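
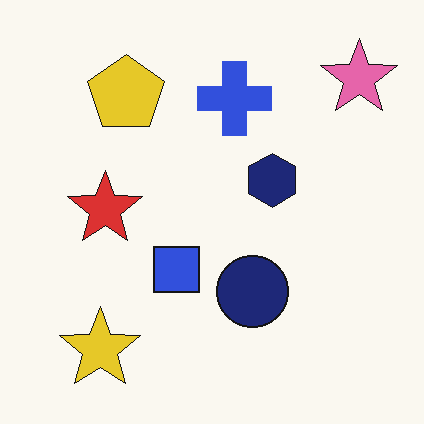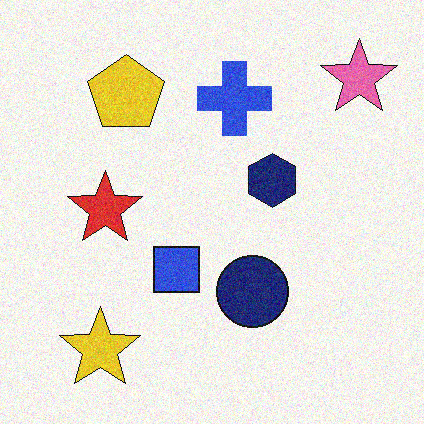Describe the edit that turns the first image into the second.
Degraded with visible gaussian noise.

Random speckle covers the whole image, including the flat background.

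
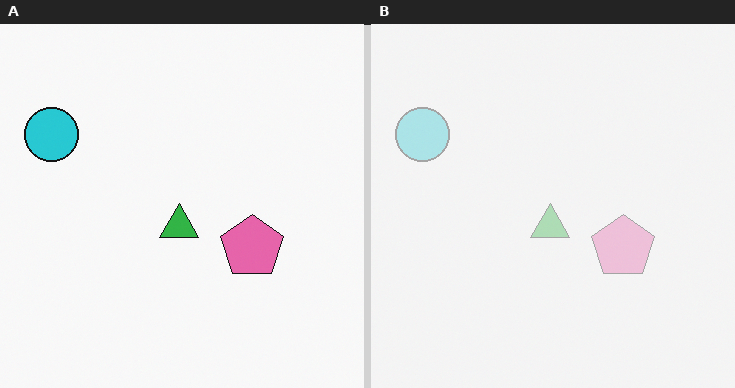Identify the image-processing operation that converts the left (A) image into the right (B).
The transformation is: washed out (contrast reduced).

Tones are pushed toward mid-grey across the whole image — a global contrast change.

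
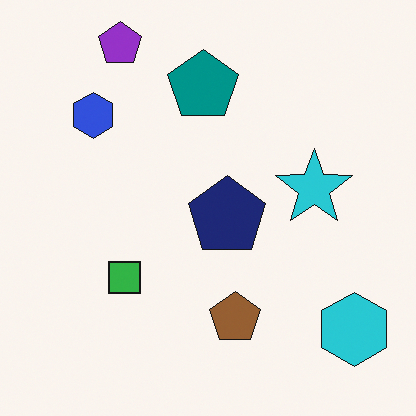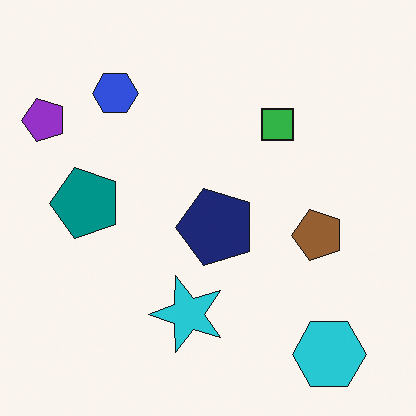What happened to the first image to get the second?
This is the original image transposed (reflected across the top-left ↔ bottom-right diagonal).

Shapes have swapped their row and column positions — what was in the top-right is now in the bottom-left — a diagonal reflection.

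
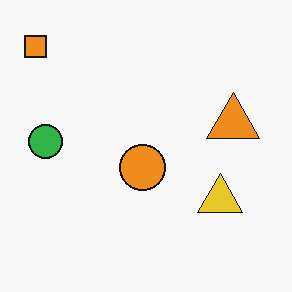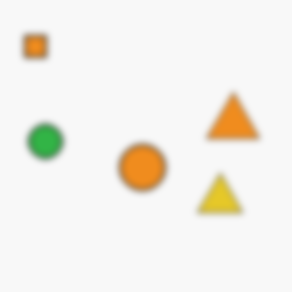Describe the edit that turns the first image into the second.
It was noticeably gaussian-blurred.

Shape edges and outlines are uniformly softened across the whole image.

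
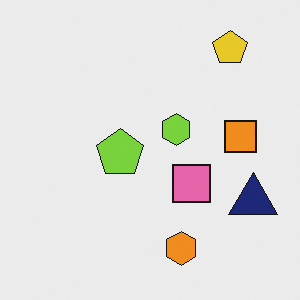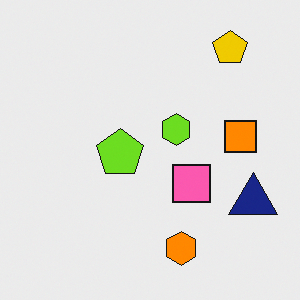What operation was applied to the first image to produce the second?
The second image is the first slightly oversaturated.

All colors are more vivid — a global saturation change.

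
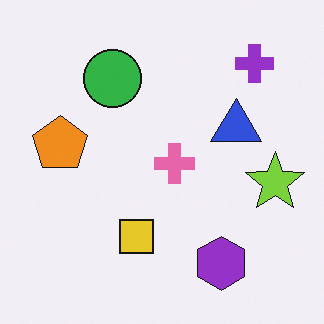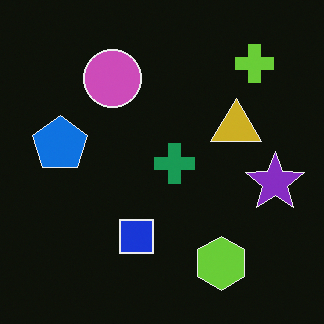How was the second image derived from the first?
It was color-inverted (negative).

The light background has become dark and every shape's color is its complement — a photographic negative.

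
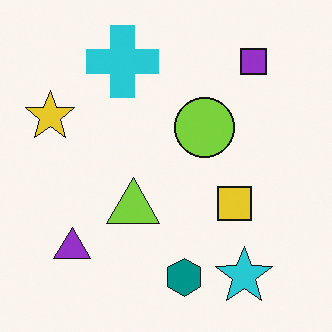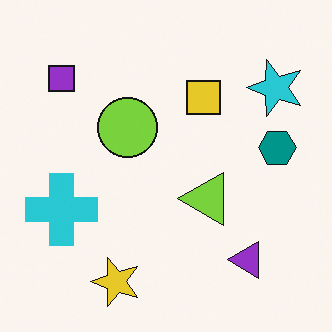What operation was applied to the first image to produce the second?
It was rotated 90° counter-clockwise.

The purple square sits in the top-right of the first image and the top-left of the second — consistent with a whole-image 90° counter-clockwise rotation.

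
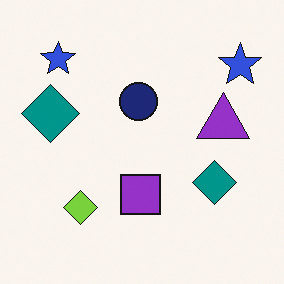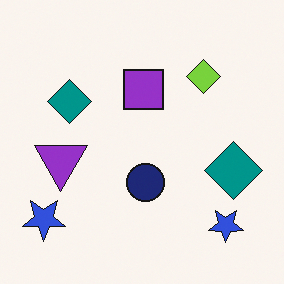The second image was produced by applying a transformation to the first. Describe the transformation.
The image was rotated 180°.

The lime diamond sits in the bottom-left of the first image and the top-right of the second — consistent with a whole-image 180° rotation.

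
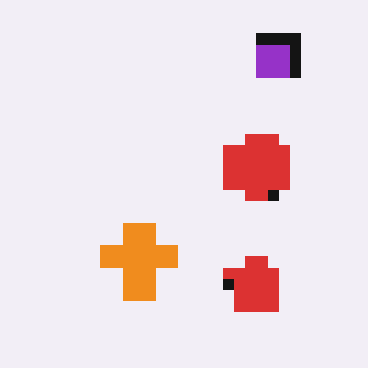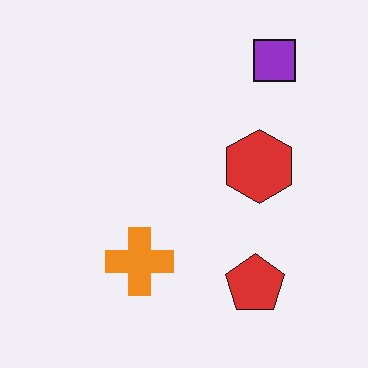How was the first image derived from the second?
The image was heavily pixelated into large blocks.

Shapes are reduced to large square blocks; fine edges and outlines are lost — a downscale-then-upscale (mosaic) effect.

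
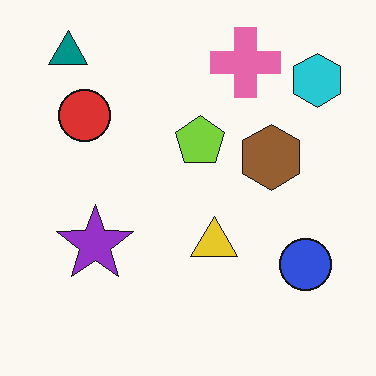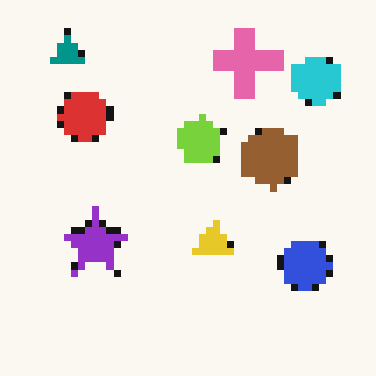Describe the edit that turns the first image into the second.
It was pixelated into visible square blocks.

Shapes are reduced to large square blocks; fine edges and outlines are lost — a downscale-then-upscale (mosaic) effect.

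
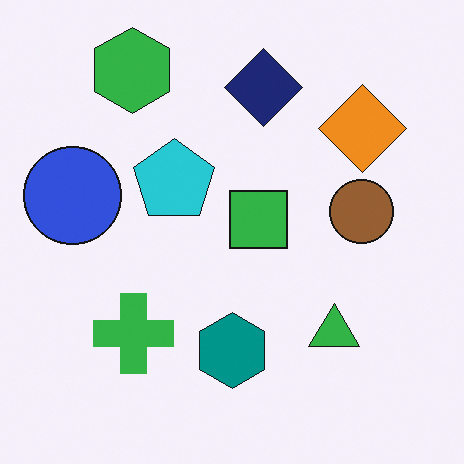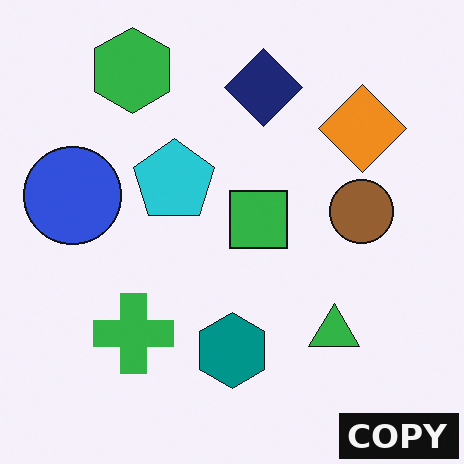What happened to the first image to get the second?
The image was watermarked with the text "COPY" in the lower-right corner.

A dark label reading "COPY" appears in the lower-right corner.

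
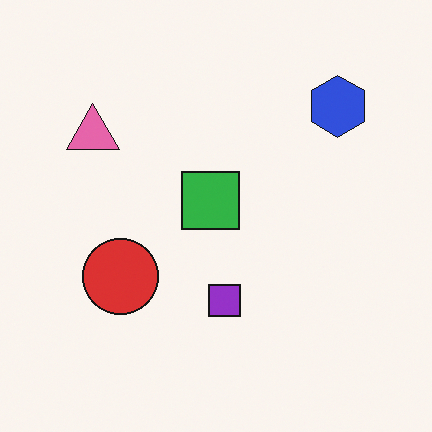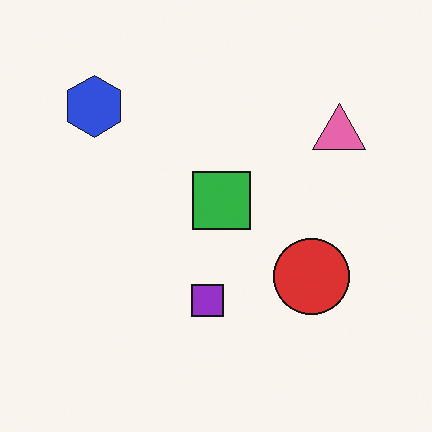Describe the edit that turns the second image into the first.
Flipped horizontally (left ↔ right).

The pink triangle is in the top-right of the second image and the top-left of the first — shapes on opposite sides of the vertical midline have swapped in a mirror flip.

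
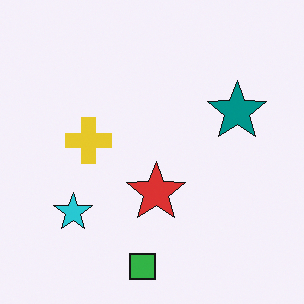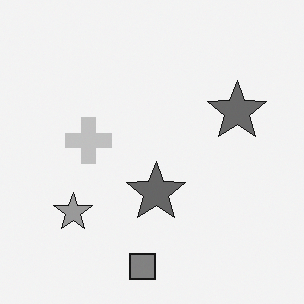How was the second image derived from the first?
The image was converted to grayscale.

All color is removed — every shape is now a shade of grey.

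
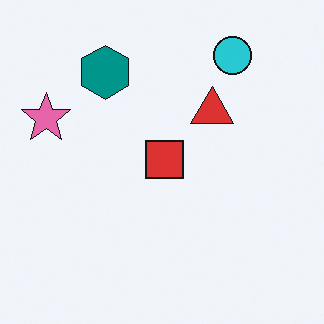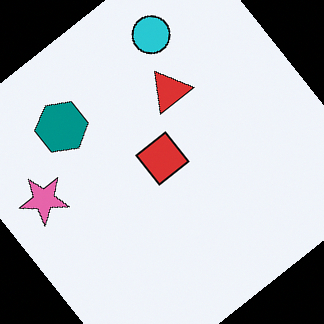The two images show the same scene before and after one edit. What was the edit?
The transformation is: rotated counter-clockwise by a large amount — several tens of degrees.

Every shape is tilted by the same angle and the image corners show triangular fill wedges — a whole-image rotation by a non-right angle.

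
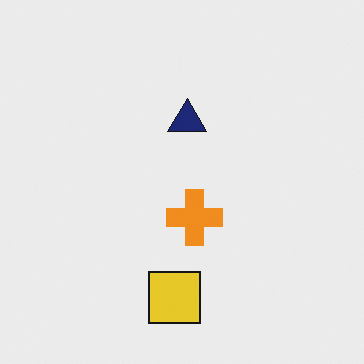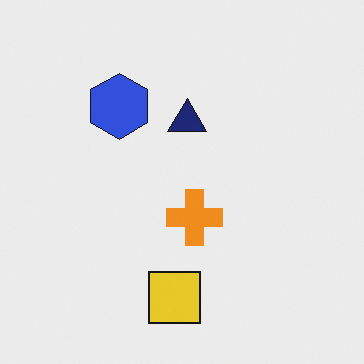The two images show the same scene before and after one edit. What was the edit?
It was overlaid with an additional blue hexagon.

A blue hexagon appears in the second image that is absent from the first.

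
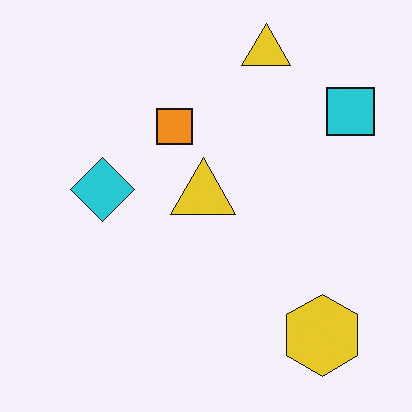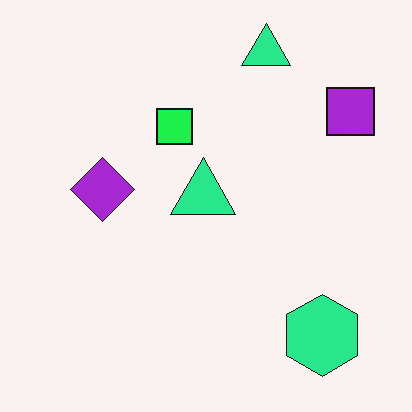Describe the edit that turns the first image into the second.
The transformation is: hue-shifted through roughly a third of the color wheel.

Every shape's color has rotated by the same amount around the hue wheel — a uniform hue shift.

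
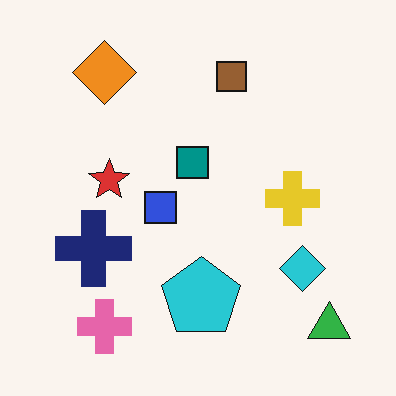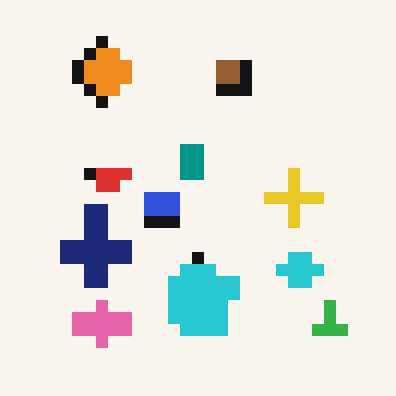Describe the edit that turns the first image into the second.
It was heavily pixelated into large blocks.

Shapes are reduced to large square blocks; fine edges and outlines are lost — a downscale-then-upscale (mosaic) effect.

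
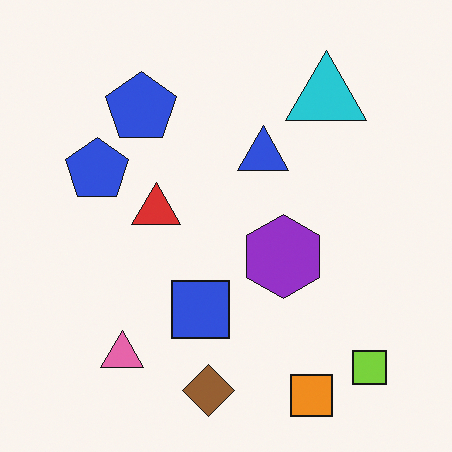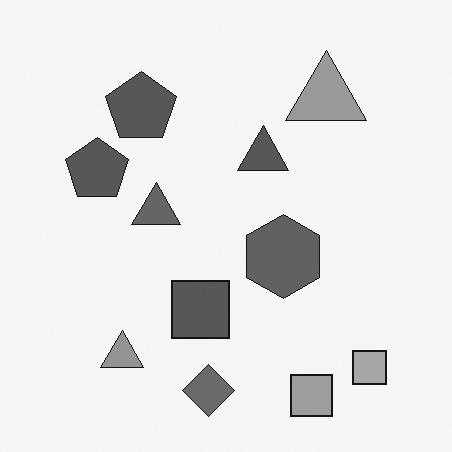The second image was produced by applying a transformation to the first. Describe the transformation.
The transformation is: converted to grayscale.

All color is removed — every shape is now a shade of grey.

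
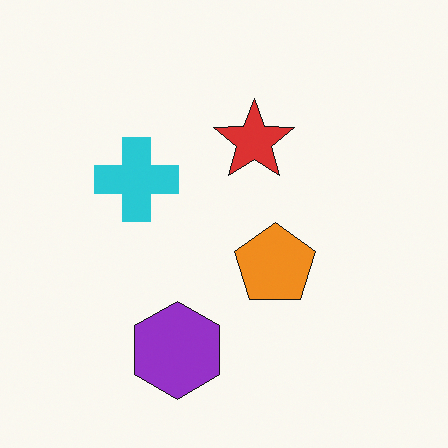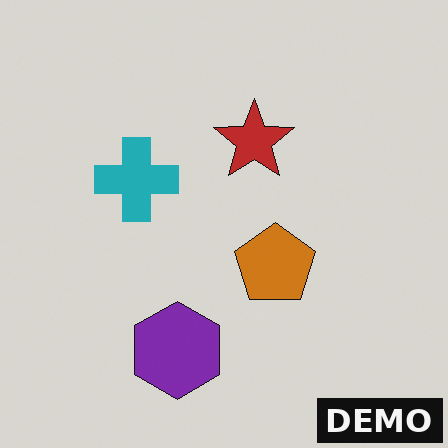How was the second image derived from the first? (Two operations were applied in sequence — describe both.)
The image was slightly darkened, then watermarked with the text "DEMO" in the lower-right corner.

Every pixel — background and shapes alike — is uniformly darkened. A dark label reading "DEMO" appears in the lower-right corner.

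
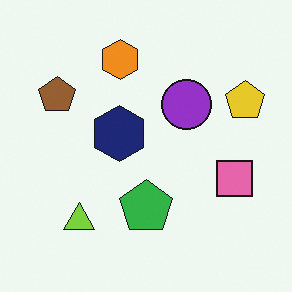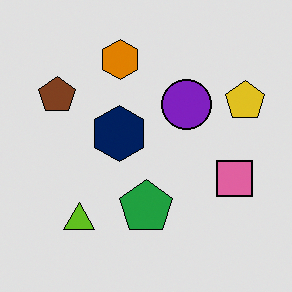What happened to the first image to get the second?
It was posterized to a reduced palette.

Each flat color has snapped to a coarser quantized level — most visibly, the near-white background has dropped to a flat grey.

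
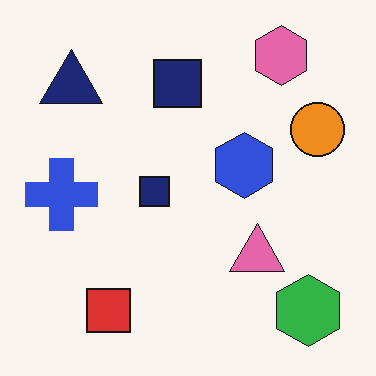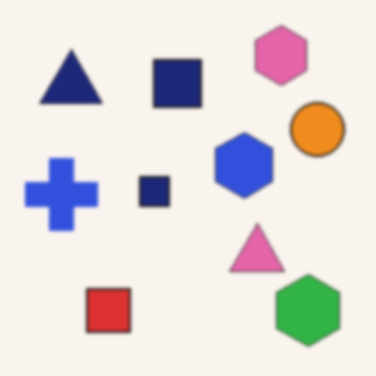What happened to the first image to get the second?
Given a subtle gaussian blur.

Shape edges and outlines are uniformly softened across the whole image.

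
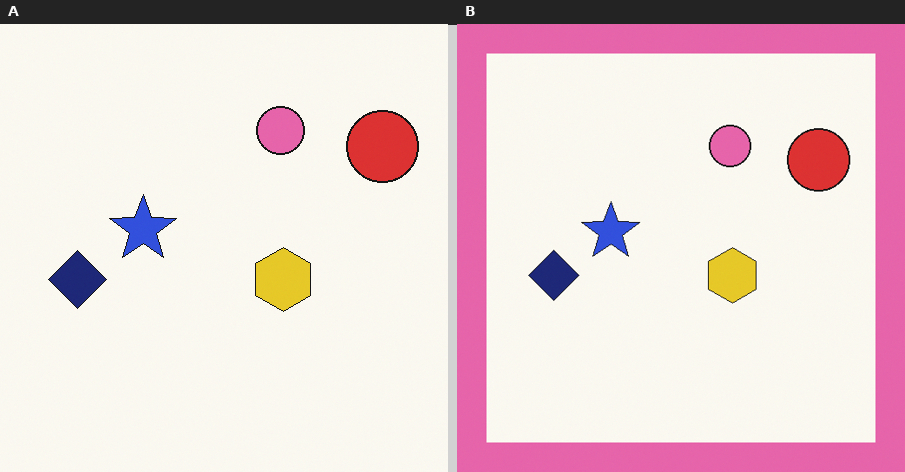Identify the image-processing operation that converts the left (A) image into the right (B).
Framed with a pink border.

A solid pink frame runs around the edge of the right (B) image, with the content slightly shrunk inside it.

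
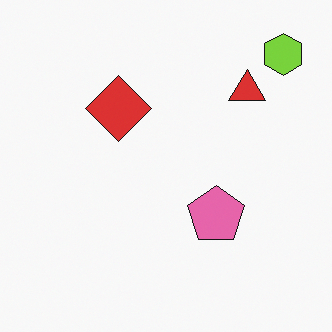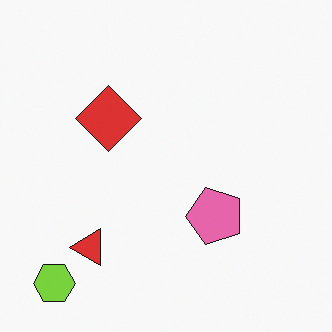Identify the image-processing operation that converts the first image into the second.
It was transposed (reflected across the top-left ↔ bottom-right diagonal).

Shapes have swapped their row and column positions — what was in the top-right is now in the bottom-left — a diagonal reflection.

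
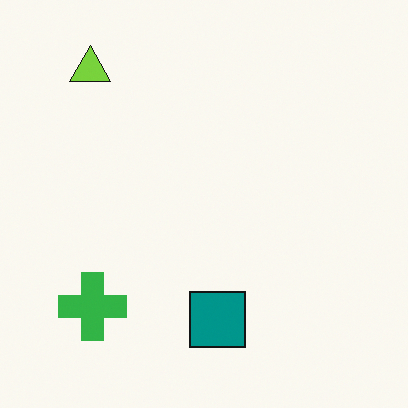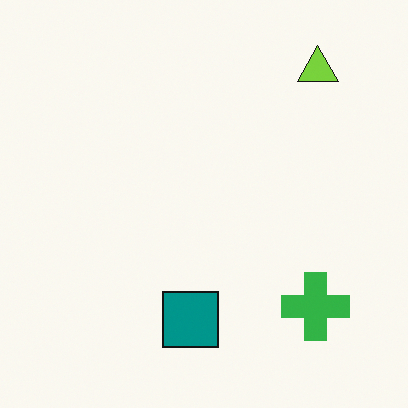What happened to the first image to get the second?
Flipped horizontally (left ↔ right).

The lime triangle is in the top-left of the first image and the top-right of the second — shapes on opposite sides of the vertical midline have swapped in a mirror flip.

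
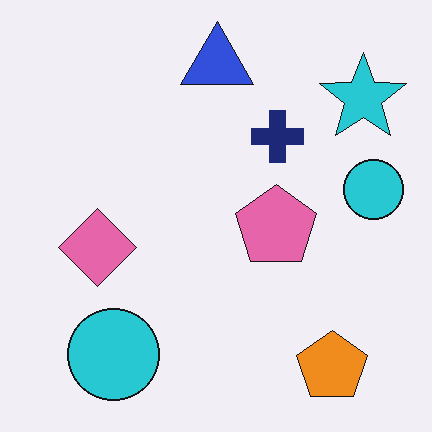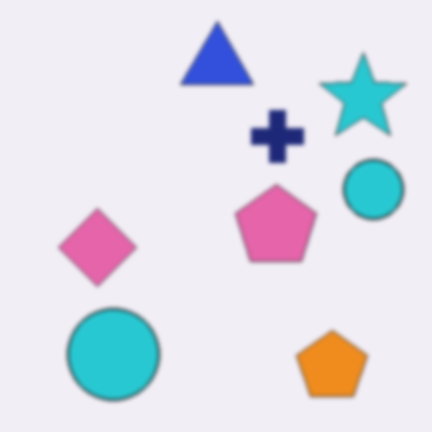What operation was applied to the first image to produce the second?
This is the original image lightly blurred.

Shape edges and outlines are uniformly softened across the whole image.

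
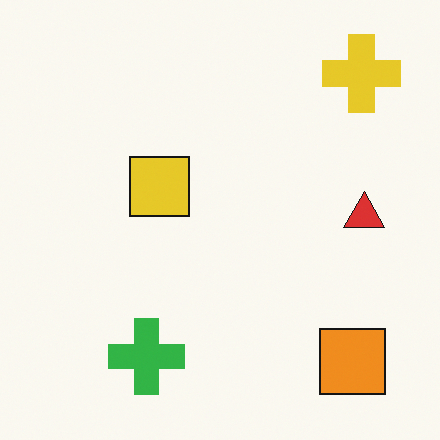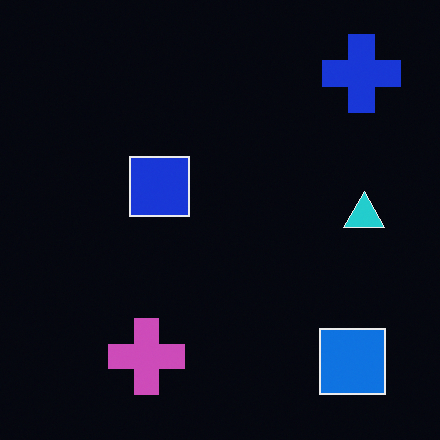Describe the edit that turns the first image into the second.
It was color-inverted (negative).

The light background has become dark and every shape's color is its complement — a photographic negative.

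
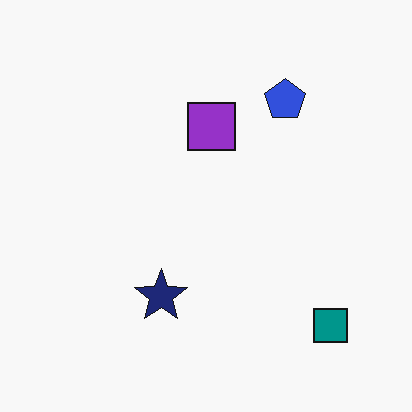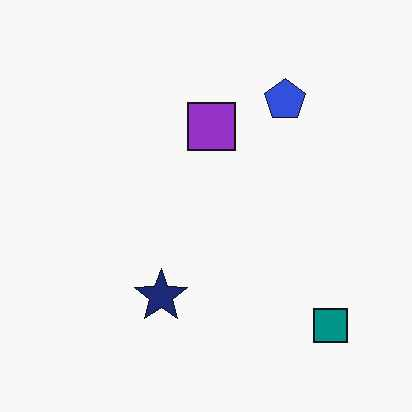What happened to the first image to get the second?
JPEG-compressed with visible artifacts.

Blocky 8×8 compression artifacts appear around shape edges and the flat background shows ringing — characteristic JPEG degradation.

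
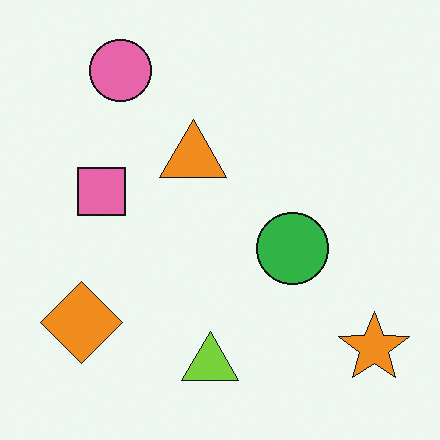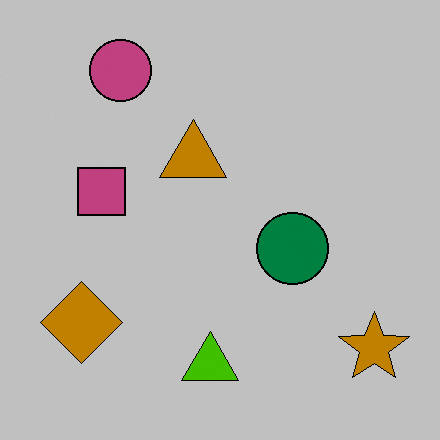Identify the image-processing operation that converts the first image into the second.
The image was heavily posterized to just a handful of flat colors.

Each flat color has snapped to a coarser quantized level — most visibly, the near-white background has dropped to a flat grey.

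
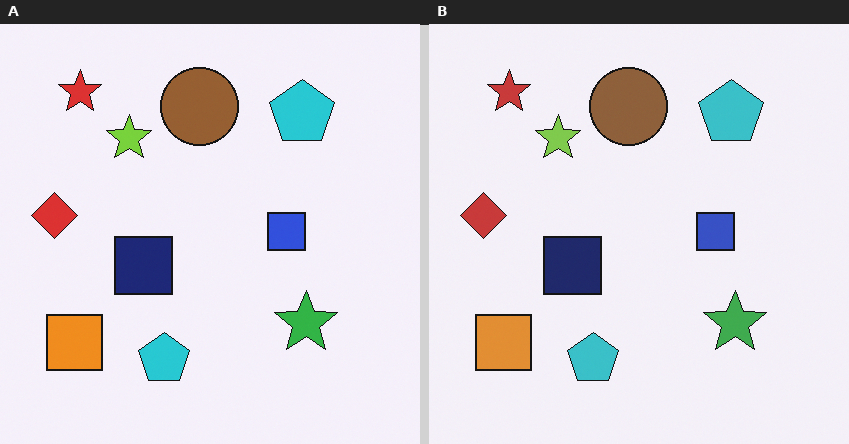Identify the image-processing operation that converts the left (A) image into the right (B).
Slightly desaturated.

All colors are more muted and greyish — a global saturation change.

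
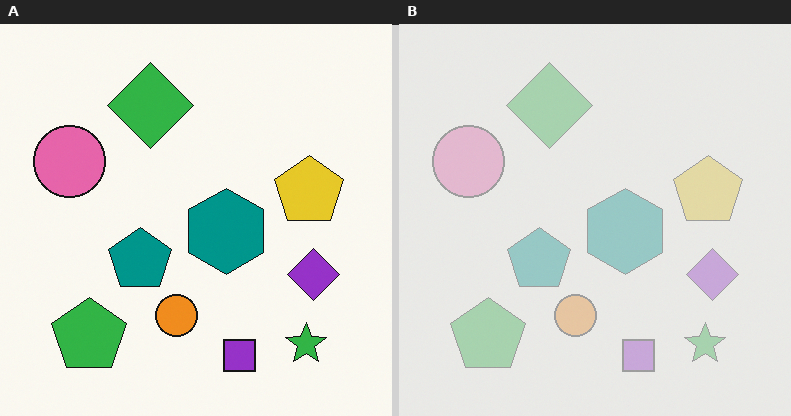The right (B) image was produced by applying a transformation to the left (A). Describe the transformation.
Given much lower contrast.

Tones are pushed toward mid-grey across the whole image — a global contrast change.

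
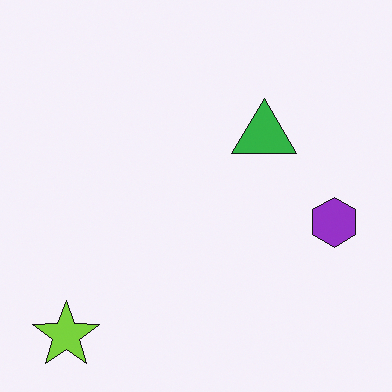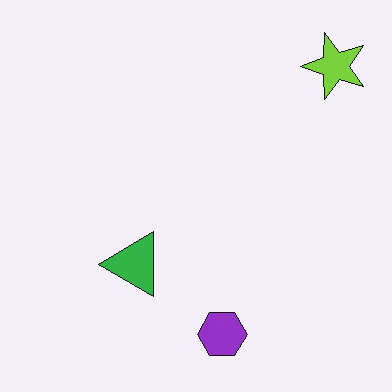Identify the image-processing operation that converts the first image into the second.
Transposed (reflected across the top-left ↔ bottom-right diagonal).

Shapes have swapped their row and column positions — what was in the top-right is now in the bottom-left — a diagonal reflection.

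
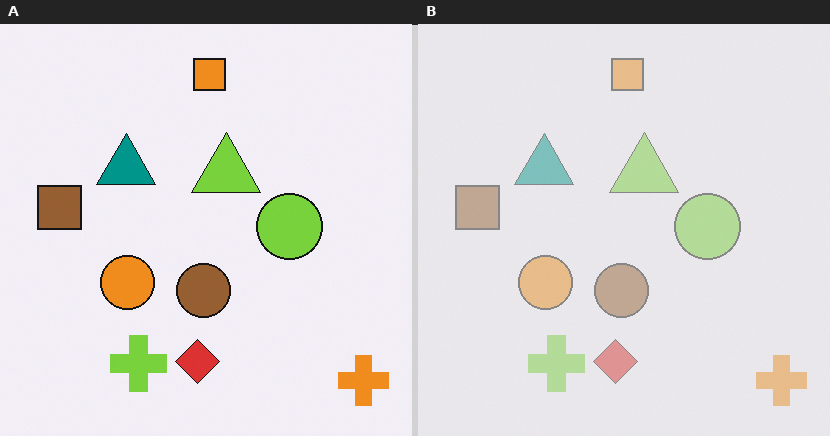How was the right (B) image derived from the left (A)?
The right (B) image is the left (A) washed out (contrast reduced).

Tones are pushed toward mid-grey across the whole image — a global contrast change.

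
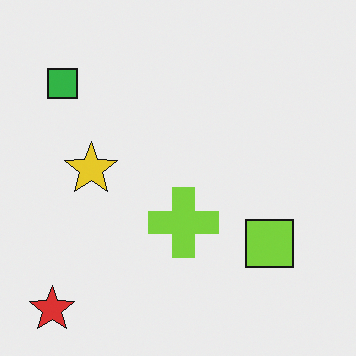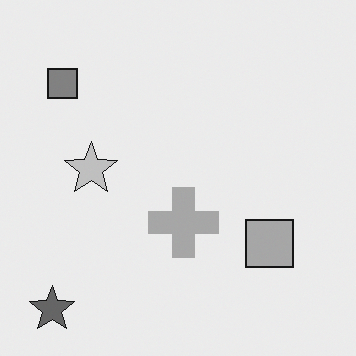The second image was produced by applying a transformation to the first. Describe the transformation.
It was converted to grayscale.

All color is removed — every shape is now a shade of grey.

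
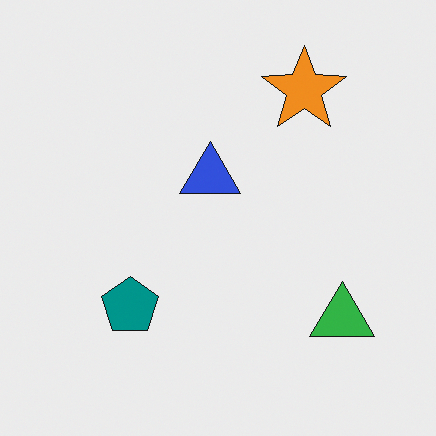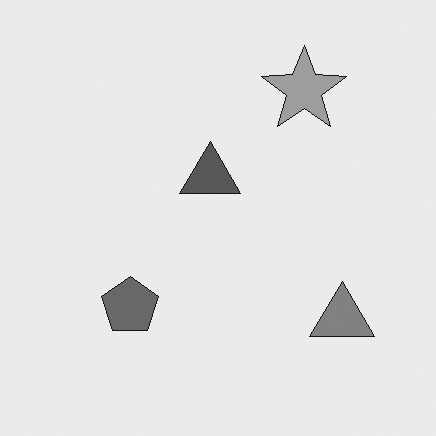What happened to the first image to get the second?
It was converted to grayscale.

All color is removed — every shape is now a shade of grey.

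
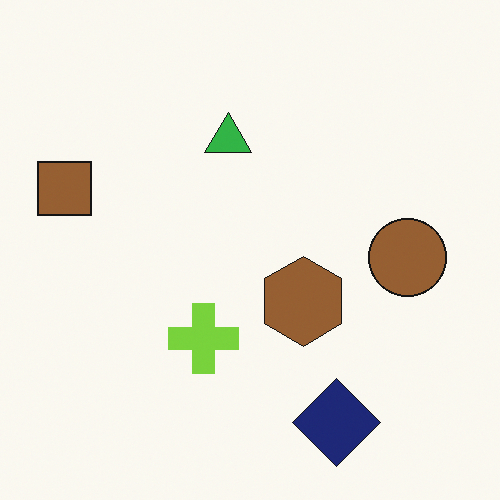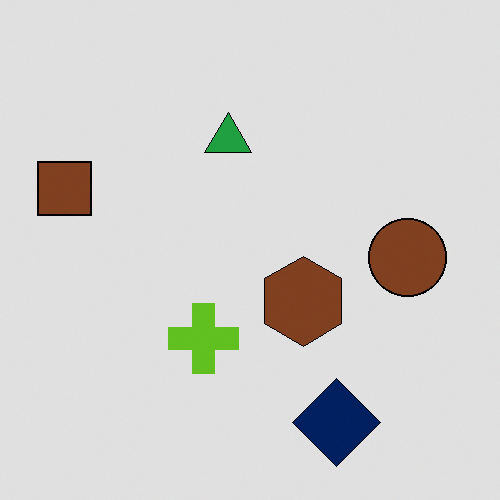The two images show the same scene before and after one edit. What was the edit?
This is the original image posterized to a reduced palette.

Each flat color has snapped to a coarser quantized level — most visibly, the near-white background has dropped to a flat grey.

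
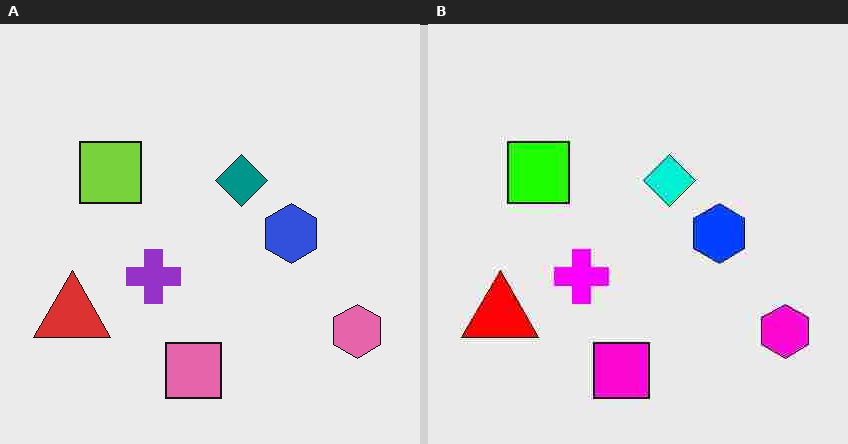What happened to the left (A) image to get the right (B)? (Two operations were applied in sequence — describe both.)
The right (B) image is the left (A) made much more vivid (saturation change), then heavily JPEG-compressed with obvious blocking artifacts.

All colors are more vivid — a global saturation change. Blocky 8×8 compression artifacts appear around shape edges and the flat background shows ringing — characteristic JPEG degradation.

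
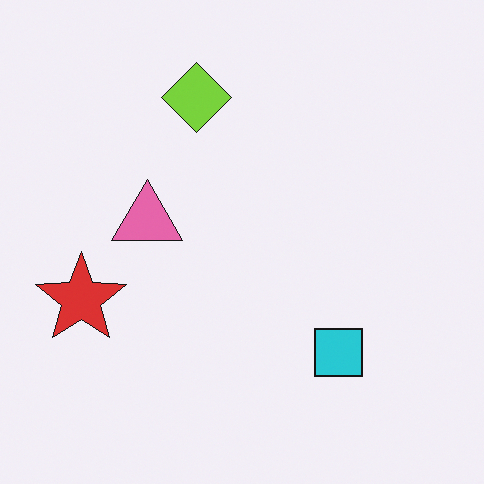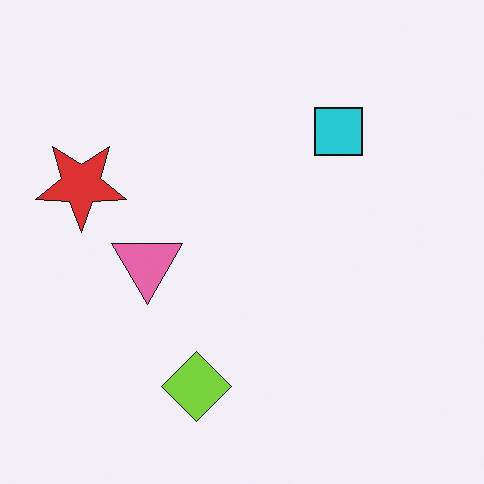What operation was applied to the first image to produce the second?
This is the original image flipped vertically (top ↔ bottom).

The lime diamond is in the top of the first image and the bottom of the second — shapes on opposite sides of the horizontal midline have swapped in a mirror flip.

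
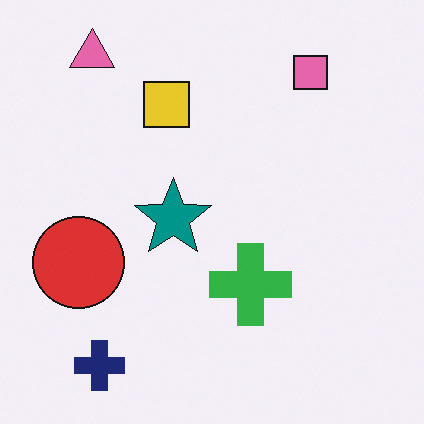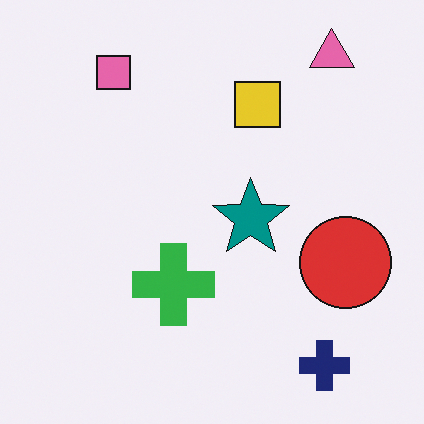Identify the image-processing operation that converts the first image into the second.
The transformation is: flipped horizontally (left ↔ right).

The red circle is in the left of the first image and the right of the second — shapes on opposite sides of the vertical midline have swapped in a mirror flip.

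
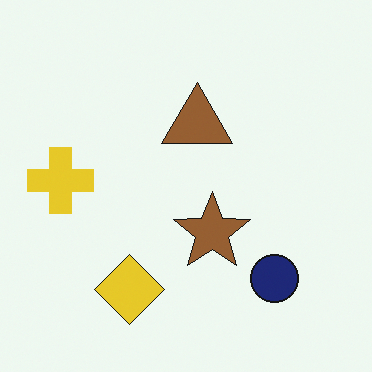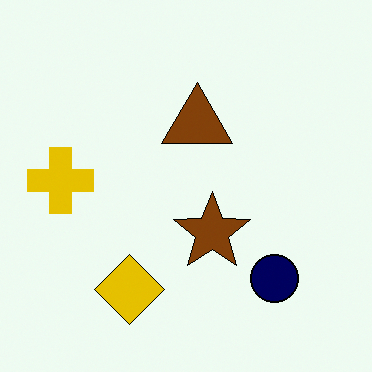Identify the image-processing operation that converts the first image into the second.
This is the original image given slightly increased contrast.

Tones are pushed away from mid-grey across the whole image — a global contrast change.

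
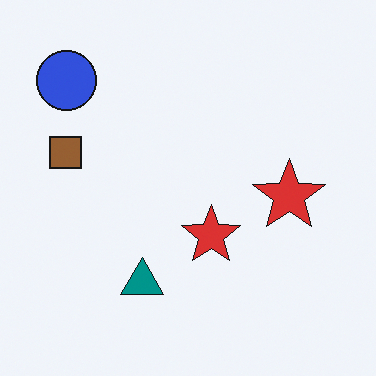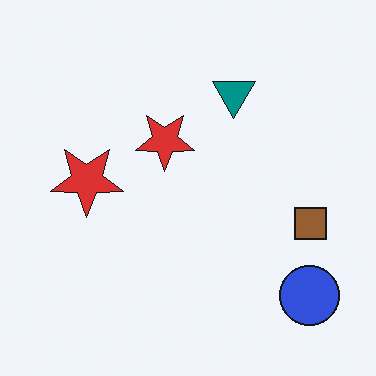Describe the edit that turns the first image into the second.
Rotated 180°.

The blue circle sits in the top-left of the first image and the bottom-right of the second — consistent with a whole-image 180° rotation.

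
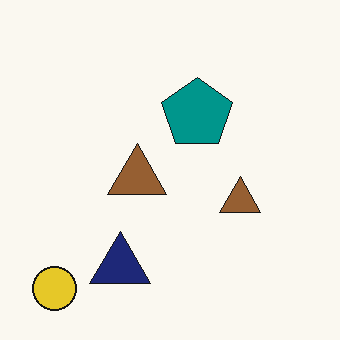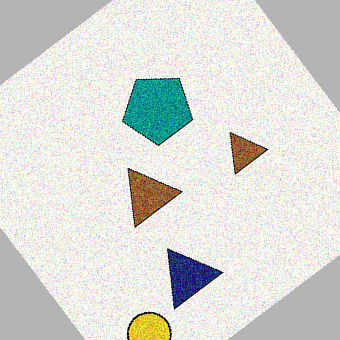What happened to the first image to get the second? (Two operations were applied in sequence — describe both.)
The second image is the first degraded with visible gaussian noise, then rotated counter-clockwise by a large amount — several tens of degrees.

Random speckle covers the whole image, including the flat background. Every shape is tilted by the same angle and the image corners show triangular fill wedges — a whole-image rotation by a non-right angle.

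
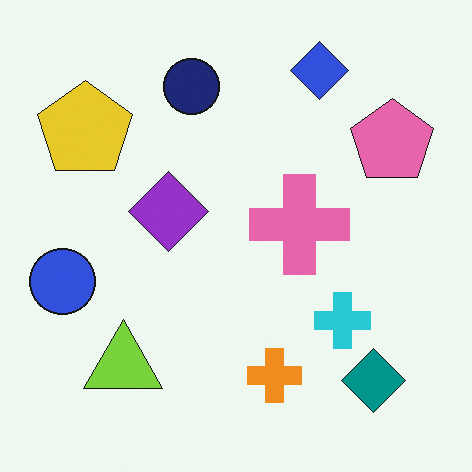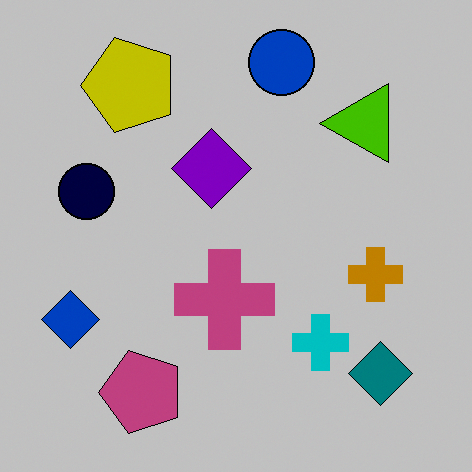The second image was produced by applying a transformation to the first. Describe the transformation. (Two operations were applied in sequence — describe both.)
Heavily posterized to just a handful of flat colors, then transposed (reflected across the top-left ↔ bottom-right diagonal).

Each flat color has snapped to a coarser quantized level — most visibly, the near-white background has dropped to a flat grey. Shapes have swapped their row and column positions — what was in the top-right is now in the bottom-left — a diagonal reflection.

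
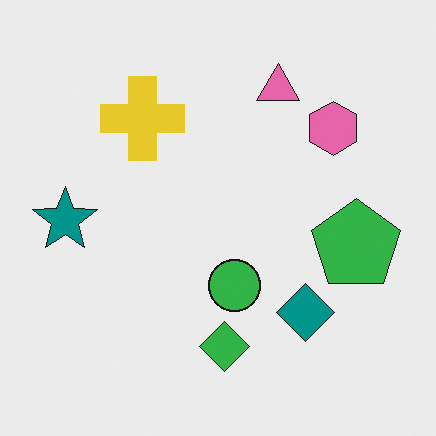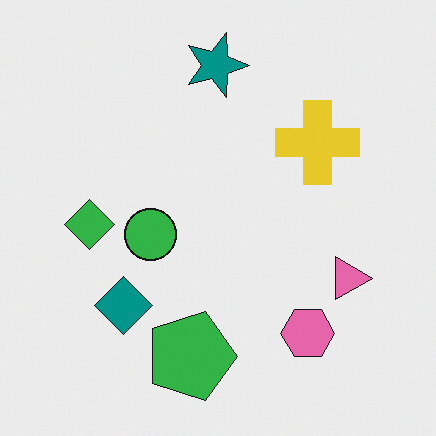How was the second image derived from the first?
The second image is the first rotated 90° clockwise.

The teal star sits in the left of the first image and the top of the second — consistent with a whole-image 90° clockwise rotation.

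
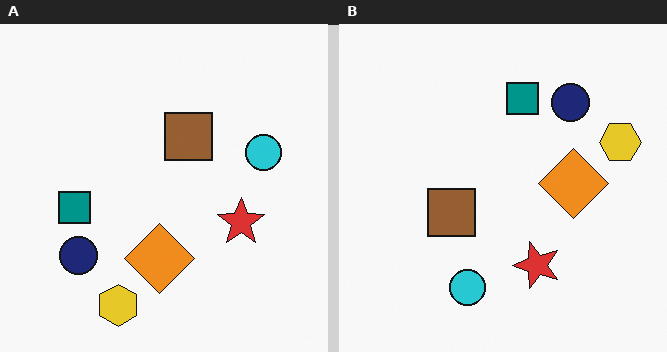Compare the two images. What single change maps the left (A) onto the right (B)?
The right (B) image is the left (A) transposed (reflected across the top-left ↔ bottom-right diagonal).

Shapes have swapped their row and column positions — what was in the top-right is now in the bottom-left — a diagonal reflection.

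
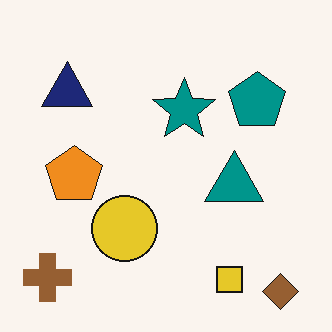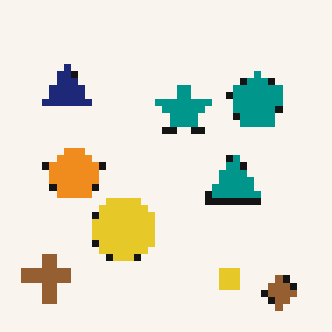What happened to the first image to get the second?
The image was pixelated into visible square blocks.

Shapes are reduced to large square blocks; fine edges and outlines are lost — a downscale-then-upscale (mosaic) effect.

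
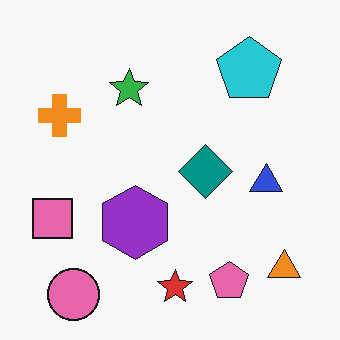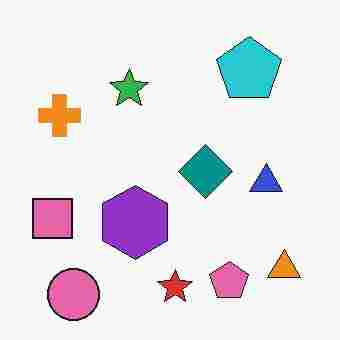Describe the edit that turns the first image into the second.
The transformation is: degraded with heavy JPEG compression.

Blocky 8×8 compression artifacts appear around shape edges and the flat background shows ringing — characteristic JPEG degradation.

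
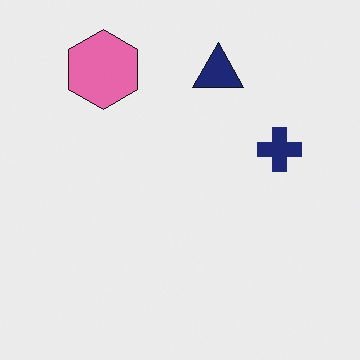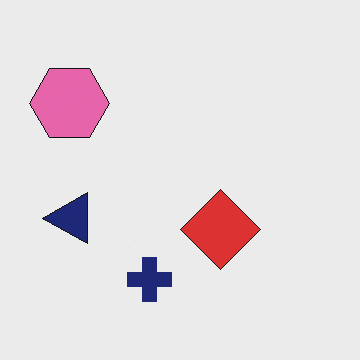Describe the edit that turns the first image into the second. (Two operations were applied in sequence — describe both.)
The image was transposed (reflected across the top-left ↔ bottom-right diagonal), then overlaid with an additional red diamond.

Shapes have swapped their row and column positions — what was in the top-right is now in the bottom-left — a diagonal reflection. A red diamond appears in the second image that is absent from the first.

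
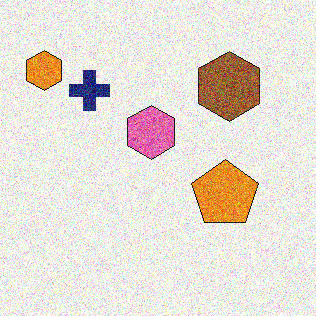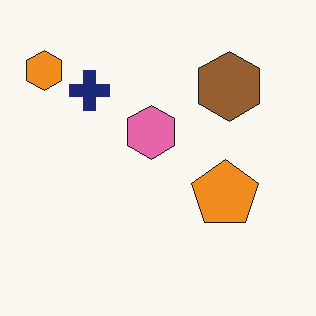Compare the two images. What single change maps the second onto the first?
The first image is the second degraded with strong gaussian noise.

Random speckle covers the whole image, including the flat background.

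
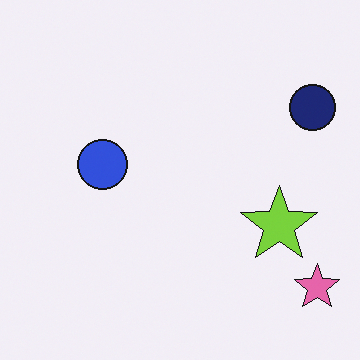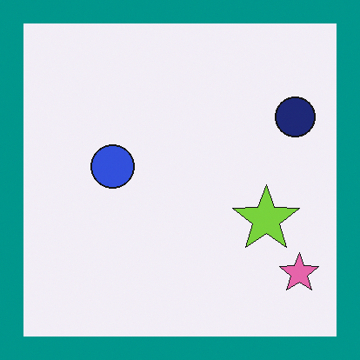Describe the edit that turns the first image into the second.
Framed with a teal border.

A solid teal frame runs around the edge of the second image, with the content slightly shrunk inside it.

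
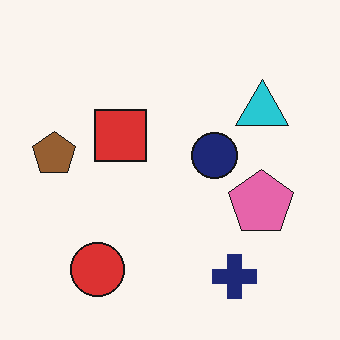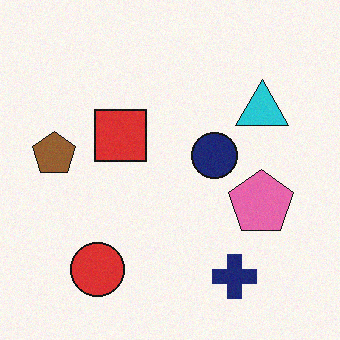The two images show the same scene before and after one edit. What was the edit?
The transformation is: degraded with light additive noise.

Random speckle covers the whole image, including the flat background.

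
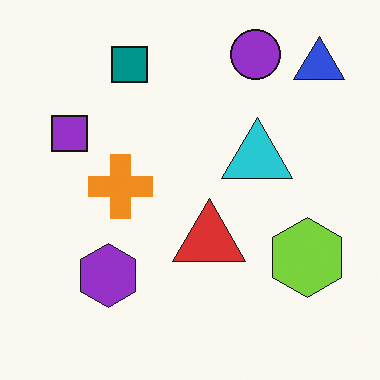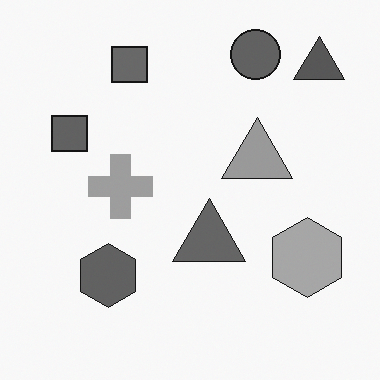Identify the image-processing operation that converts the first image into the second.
The second image is the first converted to grayscale.

All color is removed — every shape is now a shade of grey.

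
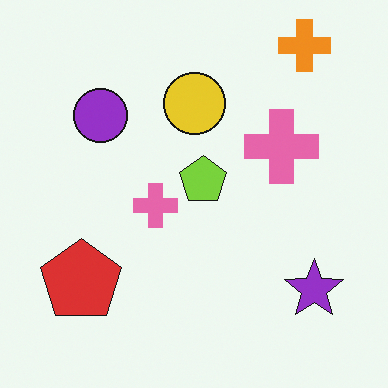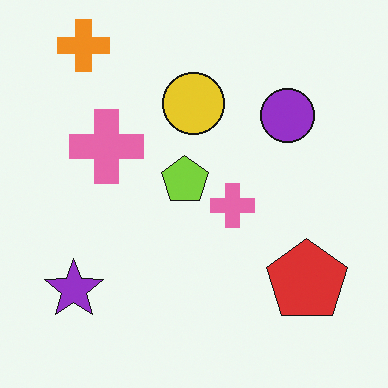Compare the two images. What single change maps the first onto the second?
Flipped horizontally (left ↔ right).

The purple star is in the bottom-right of the first image and the bottom-left of the second — shapes on opposite sides of the vertical midline have swapped in a mirror flip.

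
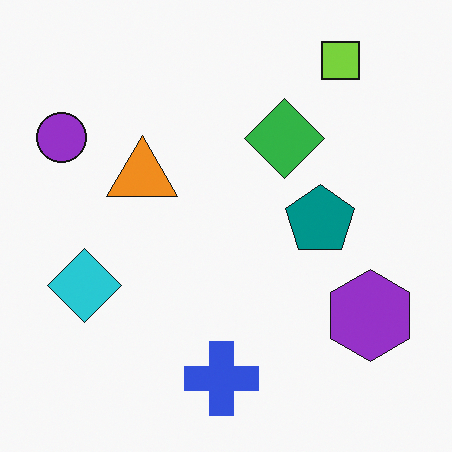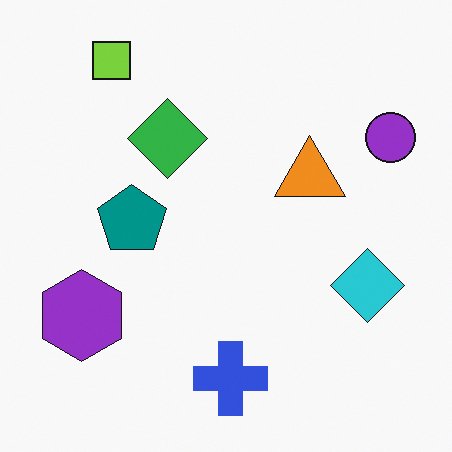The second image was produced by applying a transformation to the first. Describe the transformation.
The transformation is: flipped horizontally (left ↔ right).

The purple circle is in the top-left of the first image and the top-right of the second — shapes on opposite sides of the vertical midline have swapped in a mirror flip.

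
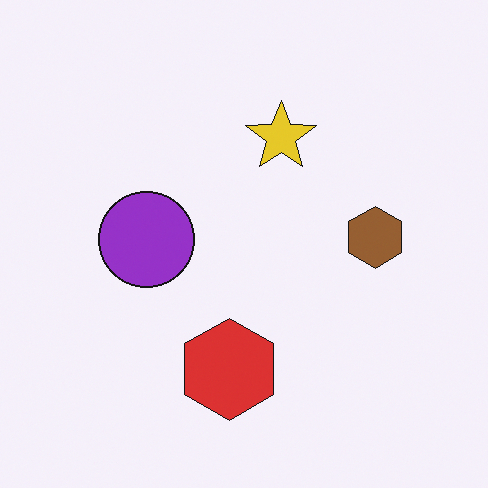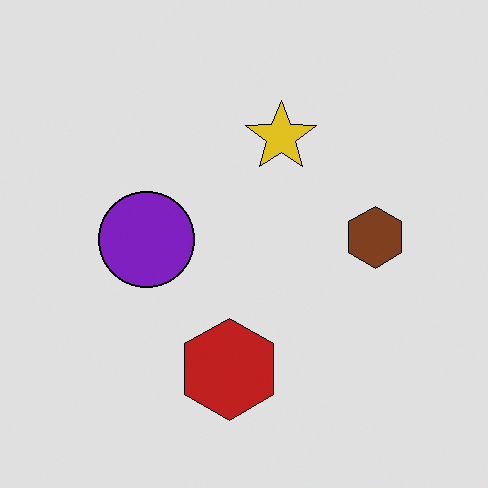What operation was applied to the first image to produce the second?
This is the original image moderately posterized.

Each flat color has snapped to a coarser quantized level — most visibly, the near-white background has dropped to a flat grey.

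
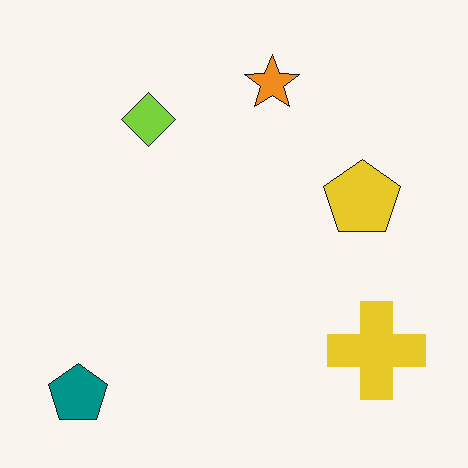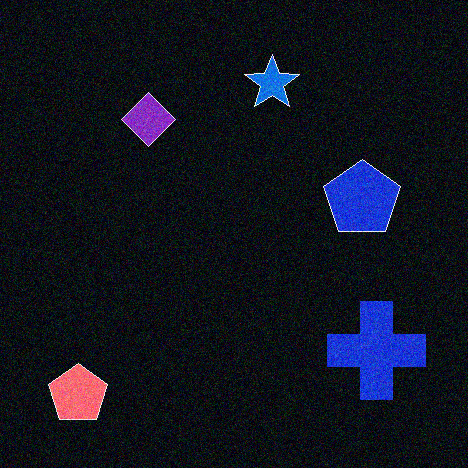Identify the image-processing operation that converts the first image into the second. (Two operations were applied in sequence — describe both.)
The image was color-inverted (negative), then degraded with moderate additive noise.

The light background has become dark and every shape's color is its complement — a photographic negative. Random speckle covers the whole image, including the flat background.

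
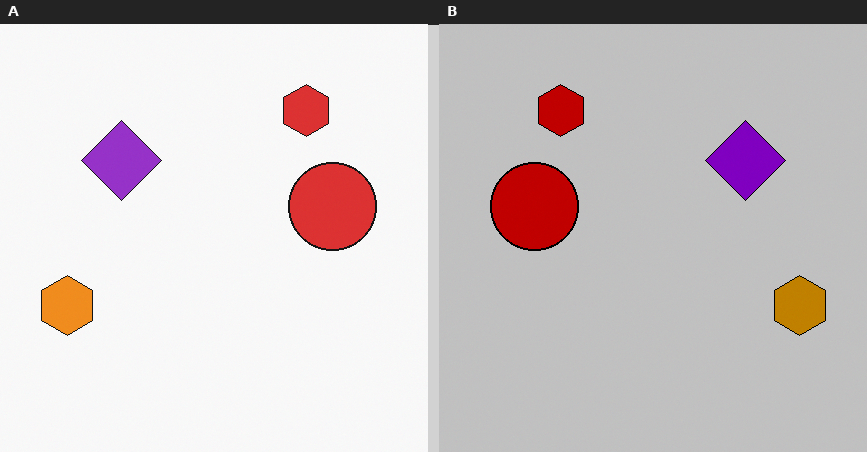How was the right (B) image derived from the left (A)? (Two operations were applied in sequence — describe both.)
It was flipped horizontally (left ↔ right), then aggressively posterized.

The orange hexagon is in the left of the left (A) image and the right of the right (B) — shapes on opposite sides of the vertical midline have swapped in a mirror flip. Each flat color has snapped to a coarser quantized level — most visibly, the near-white background has dropped to a flat grey.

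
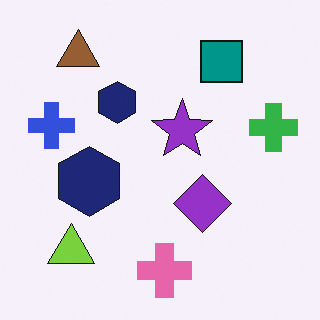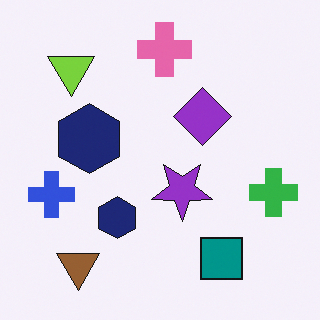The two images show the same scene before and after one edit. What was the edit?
The image was flipped vertically (top ↔ bottom).

The pink cross is in the bottom of the first image and the top of the second — shapes on opposite sides of the horizontal midline have swapped in a mirror flip.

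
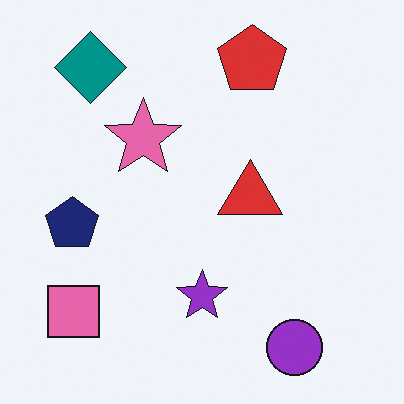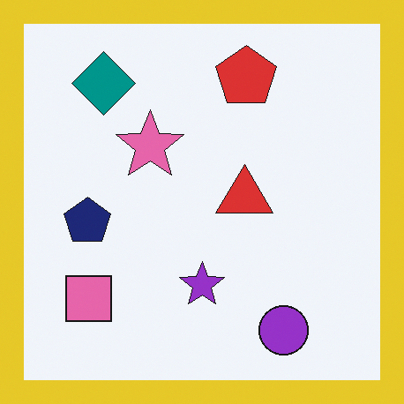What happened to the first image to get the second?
The transformation is: framed with a yellow border.

A solid yellow frame runs around the edge of the second image, with the content slightly shrunk inside it.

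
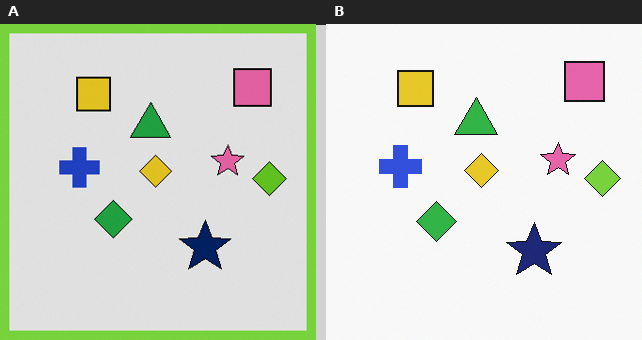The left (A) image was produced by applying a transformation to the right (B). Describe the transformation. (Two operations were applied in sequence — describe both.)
Moderately posterized, then framed with a lime border.

Each flat color has snapped to a coarser quantized level — most visibly, the near-white background has dropped to a flat grey. A solid lime frame runs around the edge of the left (A) image, with the content slightly shrunk inside it.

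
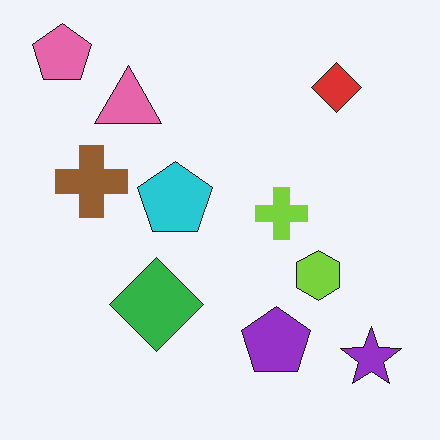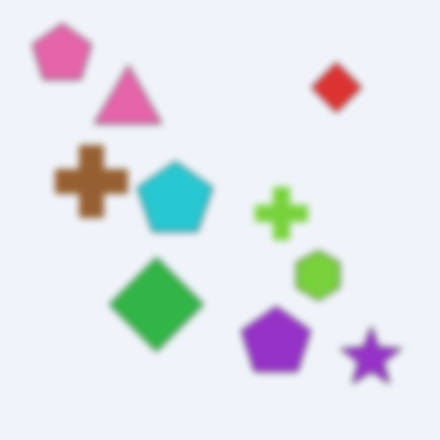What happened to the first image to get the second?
It was moderately blurred.

Shape edges and outlines are uniformly softened across the whole image.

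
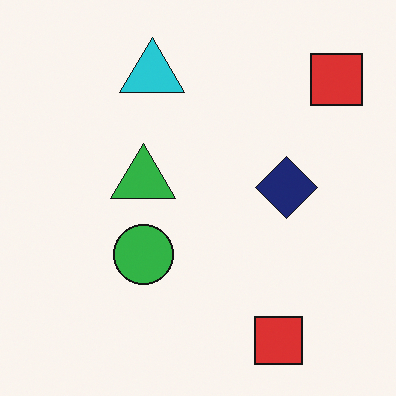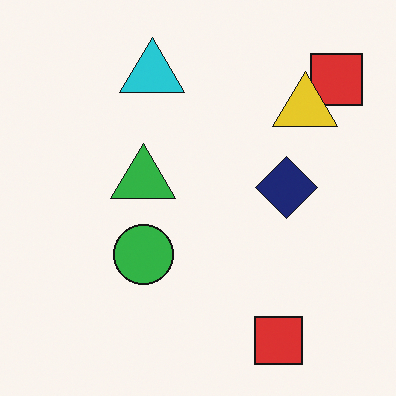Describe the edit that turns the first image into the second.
The transformation is: overlaid with an additional yellow triangle.

A yellow triangle appears in the second image that is absent from the first.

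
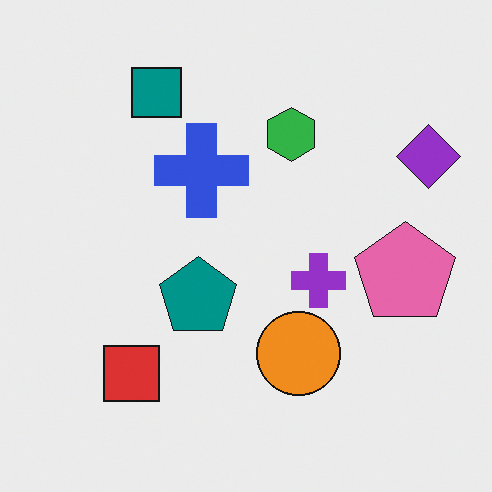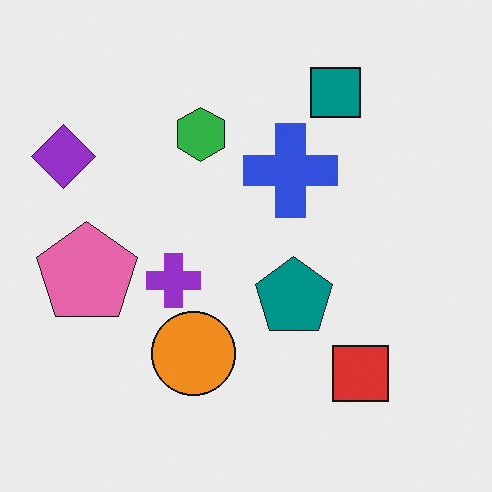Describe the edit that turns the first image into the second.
This is the original image flipped horizontally (left ↔ right).

The purple diamond is in the top-right of the first image and the top-left of the second — shapes on opposite sides of the vertical midline have swapped in a mirror flip.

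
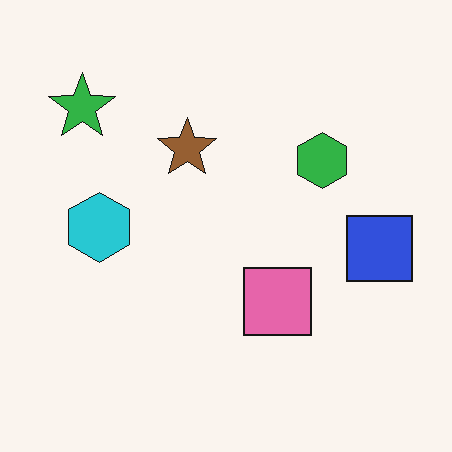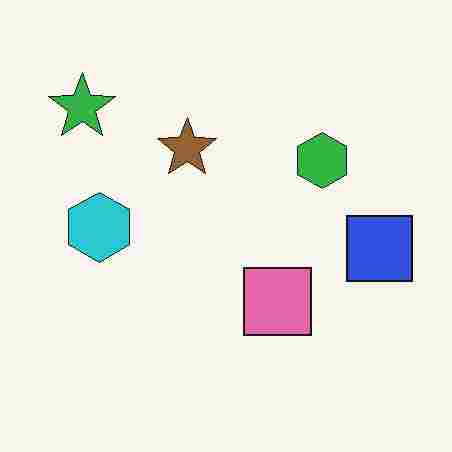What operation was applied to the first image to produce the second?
It was degraded with heavy JPEG compression.

Blocky 8×8 compression artifacts appear around shape edges and the flat background shows ringing — characteristic JPEG degradation.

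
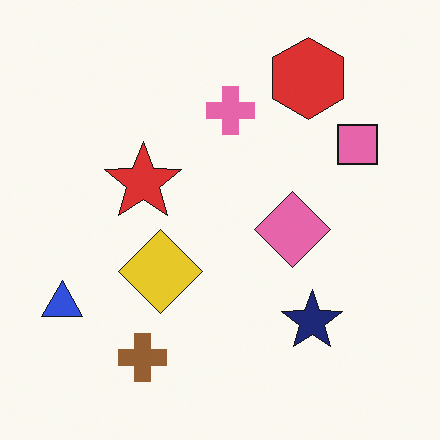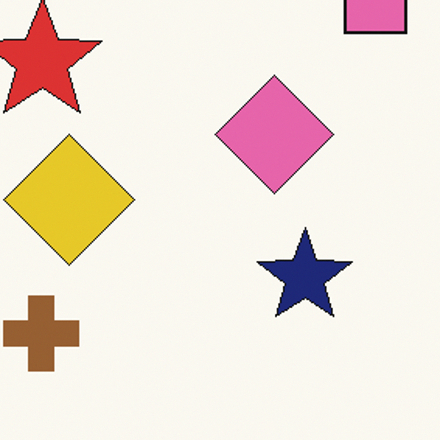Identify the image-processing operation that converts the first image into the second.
The transformation is: cropped to a modestly smaller region and rescaled.

The visible shapes are larger and the field of view is narrower; shapes near the original edges may be partly or wholly outside the frame — a crop-and-rescale.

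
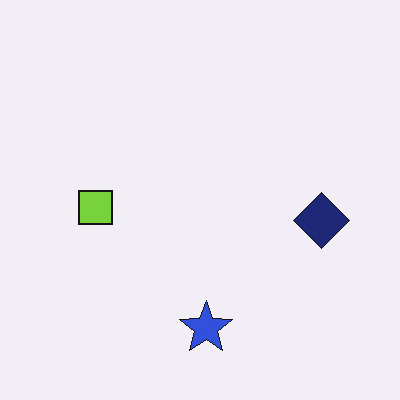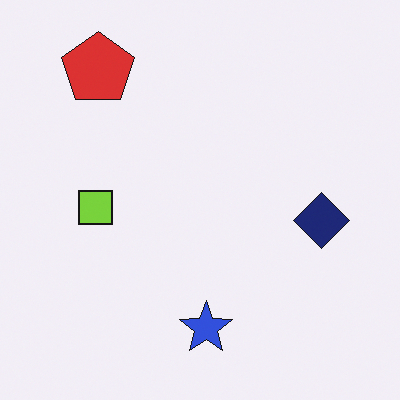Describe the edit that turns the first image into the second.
The second image is the first overlaid with an additional red pentagon.

A red pentagon appears in the second image that is absent from the first.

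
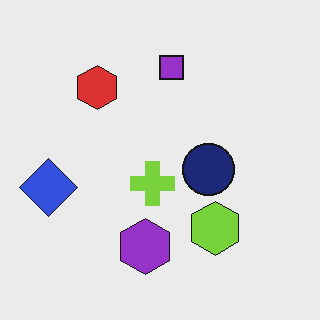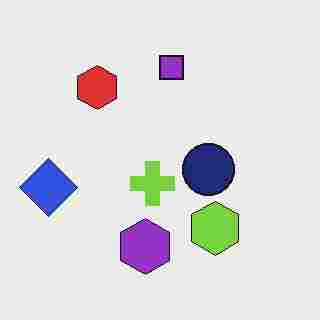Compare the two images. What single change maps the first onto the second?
It was heavily JPEG-compressed with obvious blocking artifacts.

Blocky 8×8 compression artifacts appear around shape edges and the flat background shows ringing — characteristic JPEG degradation.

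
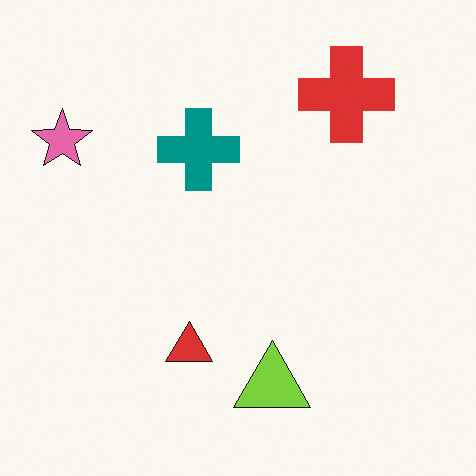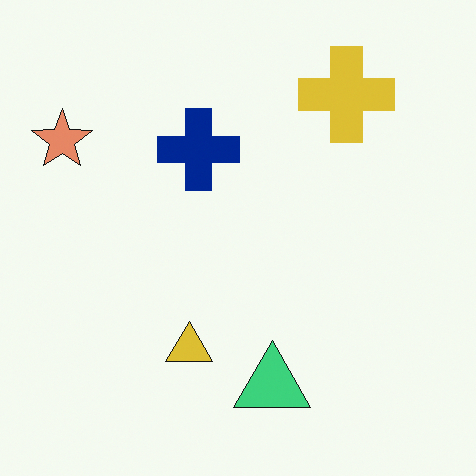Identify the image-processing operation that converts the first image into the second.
The second image is the first hue-shifted by a small amount.

Every shape's color has rotated by the same amount around the hue wheel — a uniform hue shift.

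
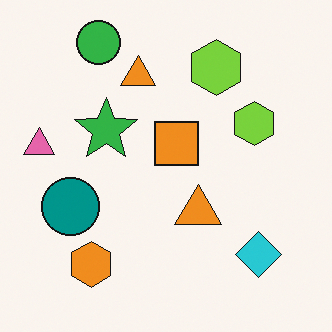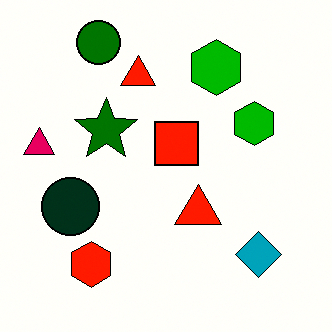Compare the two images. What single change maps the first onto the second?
It was boosted in contrast.

Tones are pushed away from mid-grey across the whole image — a global contrast change.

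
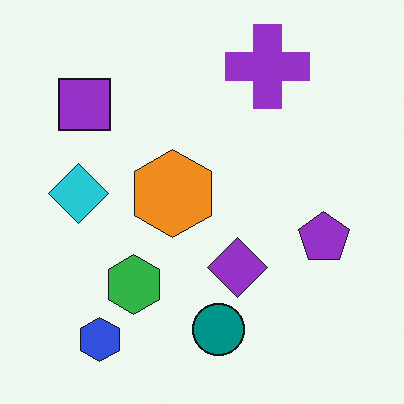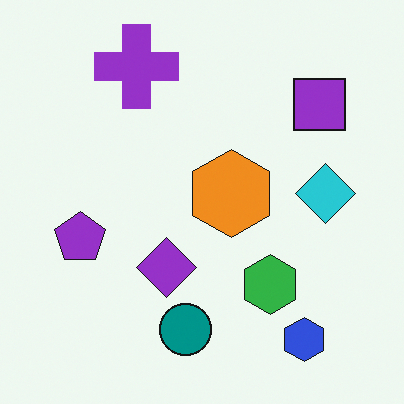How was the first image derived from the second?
Flipped horizontally (left ↔ right).

The cyan diamond is in the right of the second image and the left of the first — shapes on opposite sides of the vertical midline have swapped in a mirror flip.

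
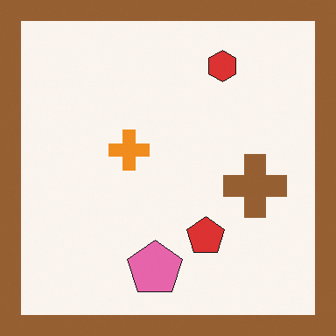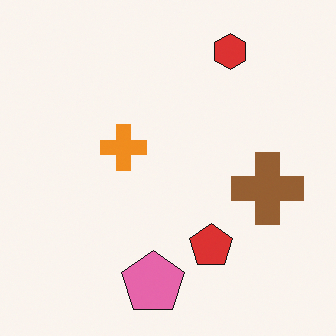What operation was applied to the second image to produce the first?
Framed with a brown border.

A solid brown frame runs around the edge of the first image, with the content slightly shrunk inside it.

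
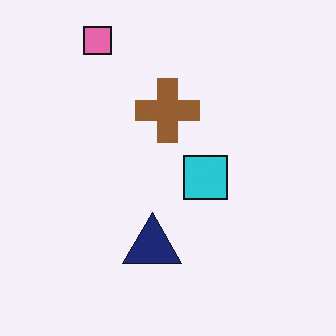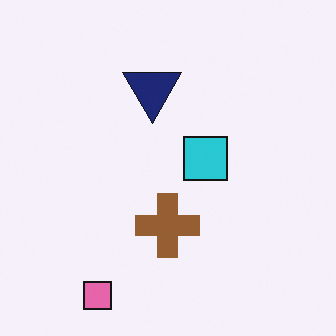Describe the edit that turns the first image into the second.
It was flipped vertically (top ↔ bottom).

The pink square is in the top-left of the first image and the bottom-left of the second — shapes on opposite sides of the horizontal midline have swapped in a mirror flip.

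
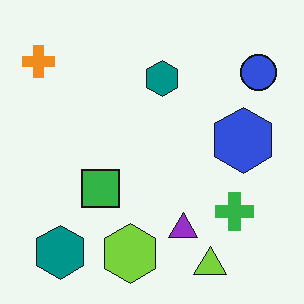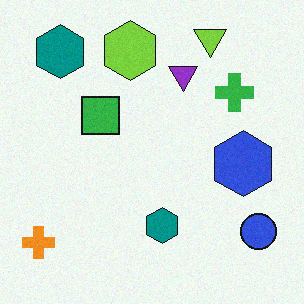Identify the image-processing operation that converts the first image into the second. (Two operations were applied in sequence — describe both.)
It was degraded with light additive noise, then flipped vertically (top ↔ bottom).

Random speckle covers the whole image, including the flat background. The lime triangle is in the bottom-right of the first image and the top-right of the second — shapes on opposite sides of the horizontal midline have swapped in a mirror flip.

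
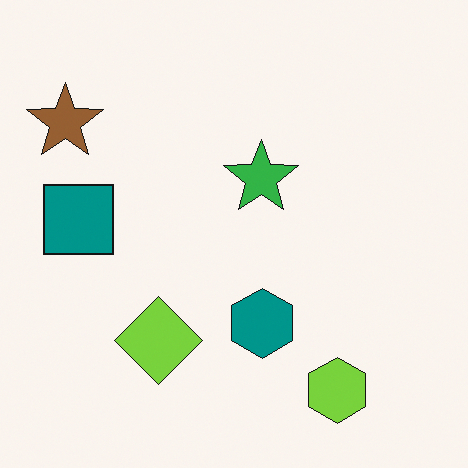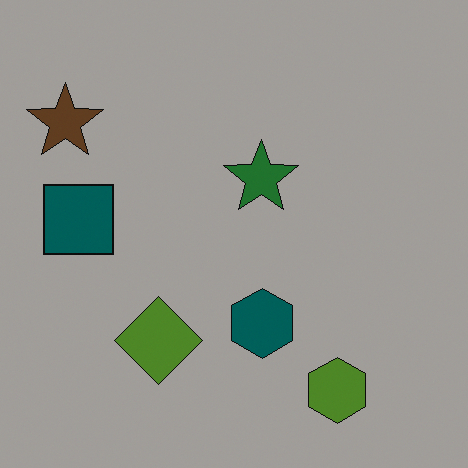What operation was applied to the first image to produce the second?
The transformation is: substantially darkened.

Every pixel — background and shapes alike — is uniformly darkened.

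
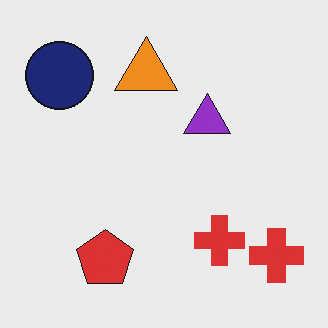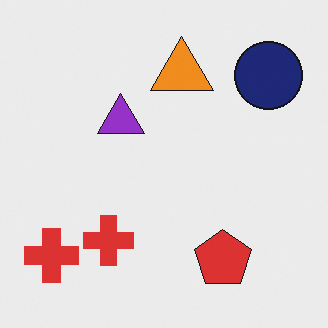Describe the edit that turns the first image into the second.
It was flipped horizontally (left ↔ right).

The navy circle is in the top-left of the first image and the top-right of the second — shapes on opposite sides of the vertical midline have swapped in a mirror flip.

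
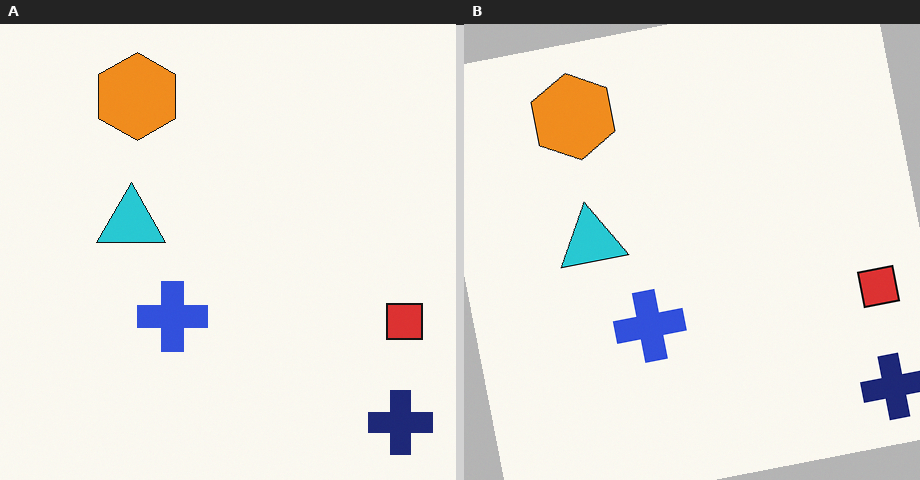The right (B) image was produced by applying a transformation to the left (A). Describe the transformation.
The transformation is: rotated counter-clockwise by a few degrees.

Every shape is tilted by the same angle and the image corners show triangular fill wedges — a whole-image rotation by a non-right angle.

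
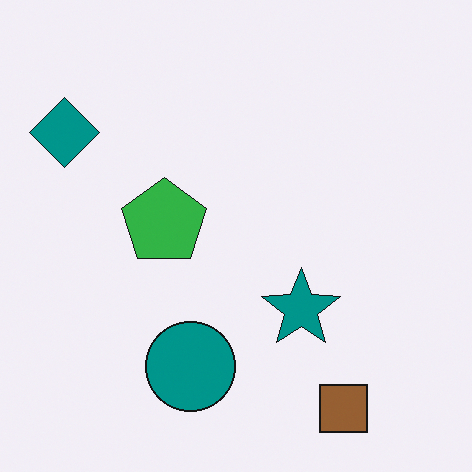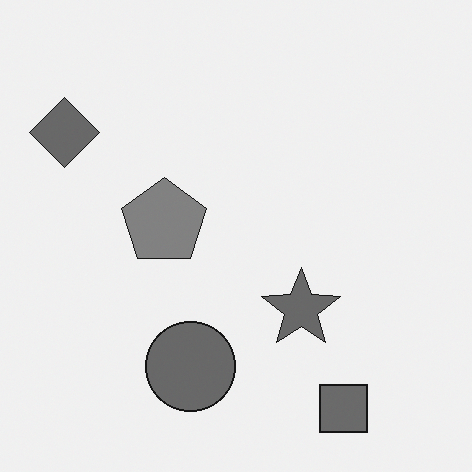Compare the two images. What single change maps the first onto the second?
This is the original image converted to grayscale.

All color is removed — every shape is now a shade of grey.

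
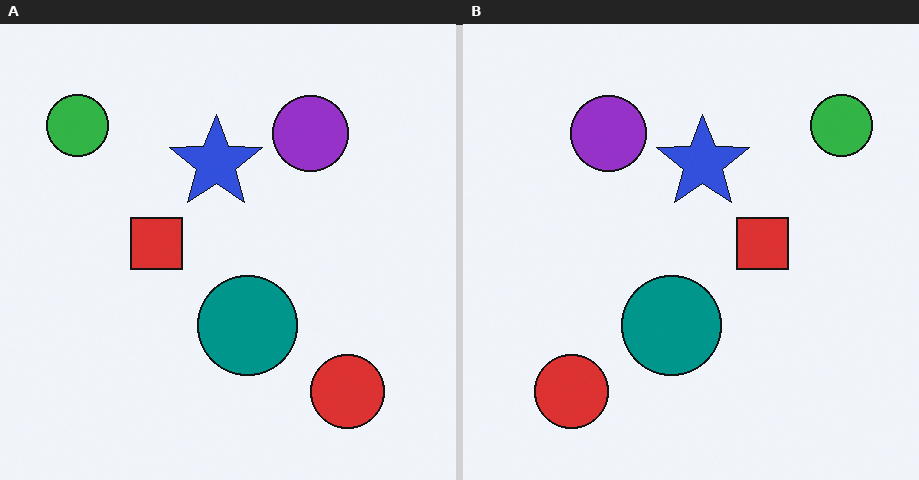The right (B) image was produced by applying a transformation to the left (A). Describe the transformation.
The transformation is: flipped horizontally (left ↔ right).

The green circle is in the top-left of the left (A) image and the top-right of the right (B) — shapes on opposite sides of the vertical midline have swapped in a mirror flip.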